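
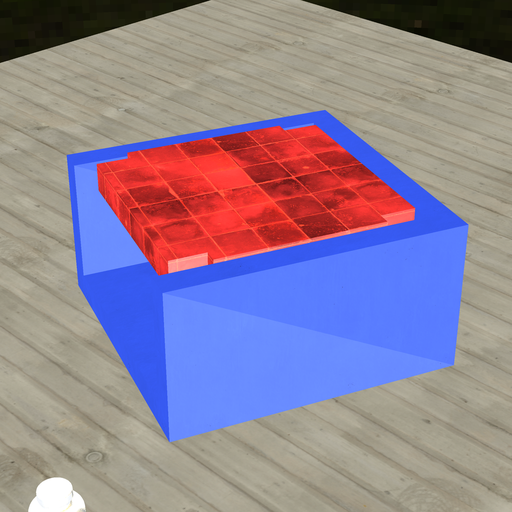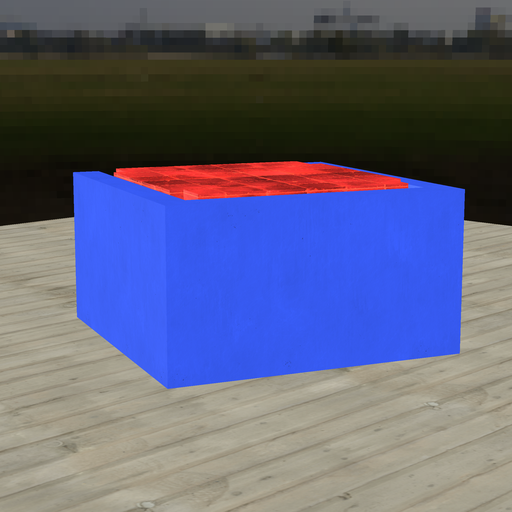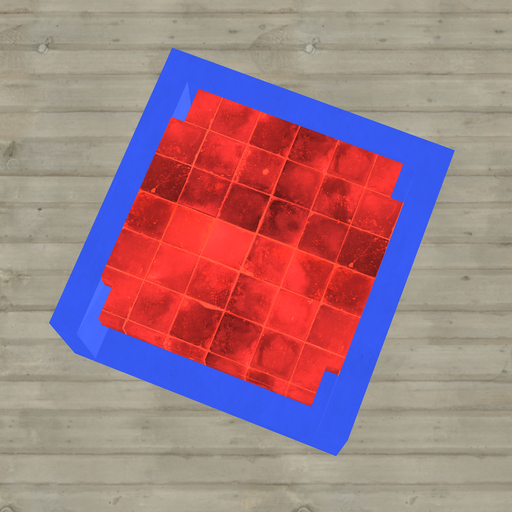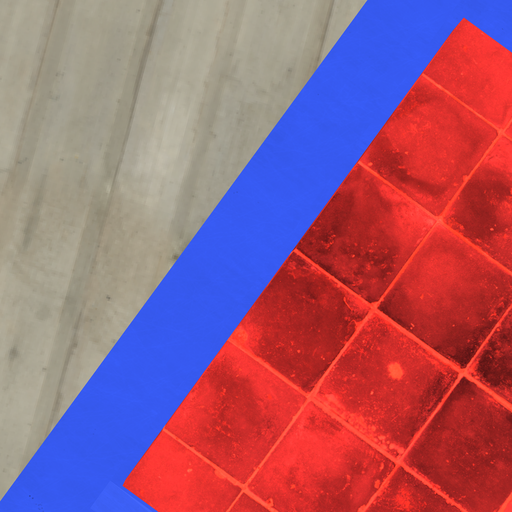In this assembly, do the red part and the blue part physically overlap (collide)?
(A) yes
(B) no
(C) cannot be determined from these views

(B) no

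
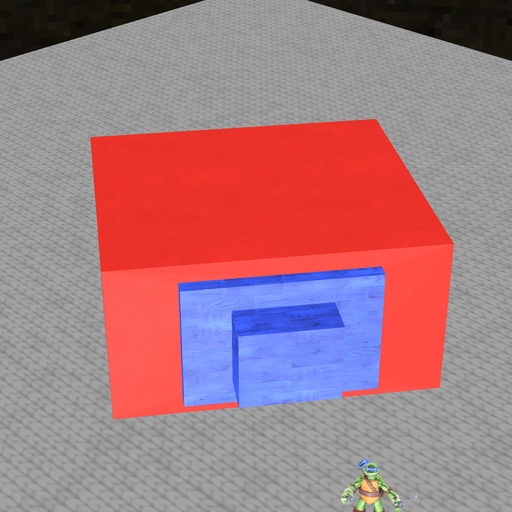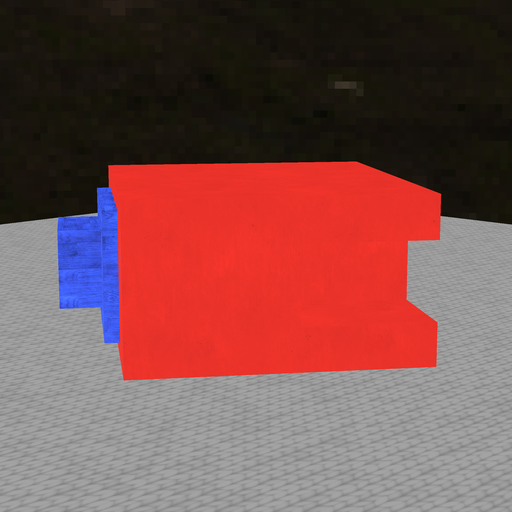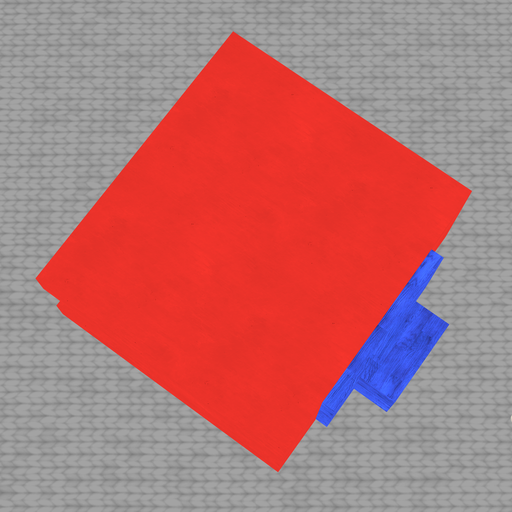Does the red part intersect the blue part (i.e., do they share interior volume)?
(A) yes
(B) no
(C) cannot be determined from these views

(C) cannot be determined from these views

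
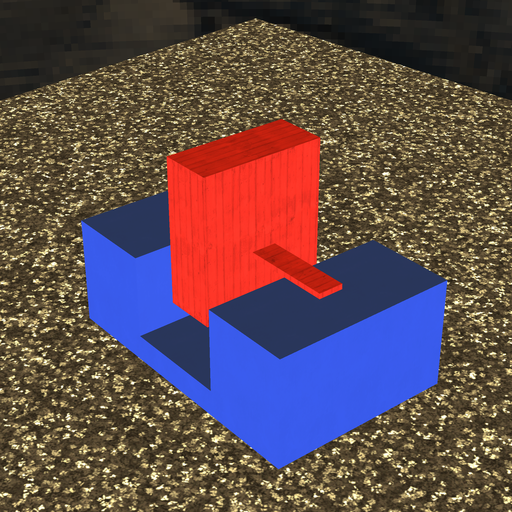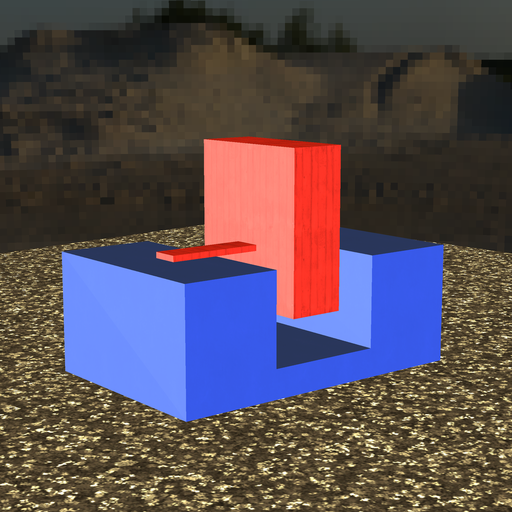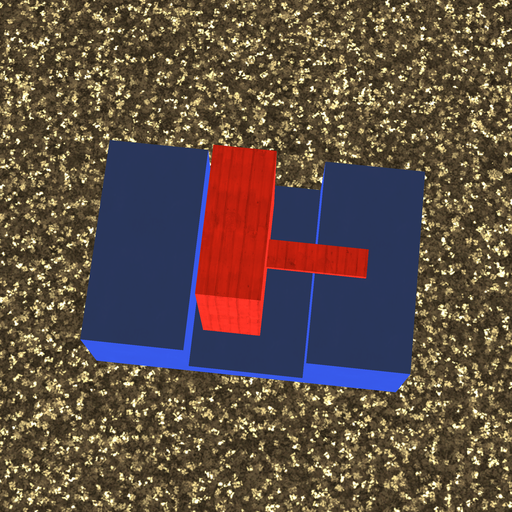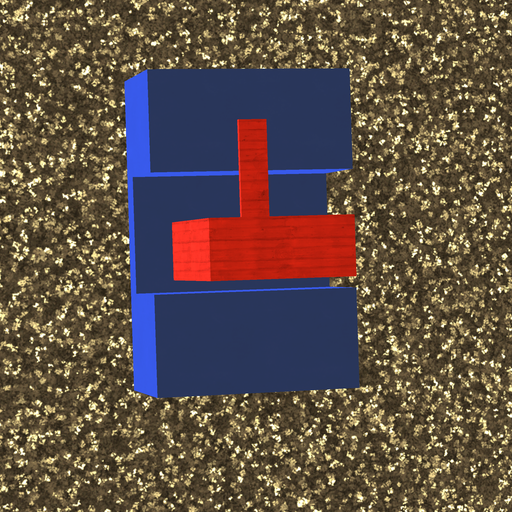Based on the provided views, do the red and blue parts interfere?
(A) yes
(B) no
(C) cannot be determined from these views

(B) no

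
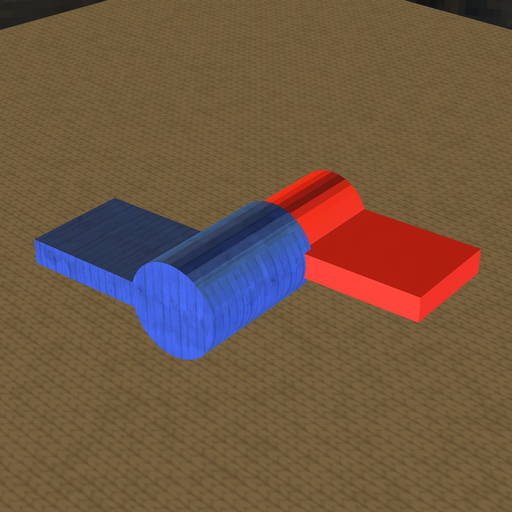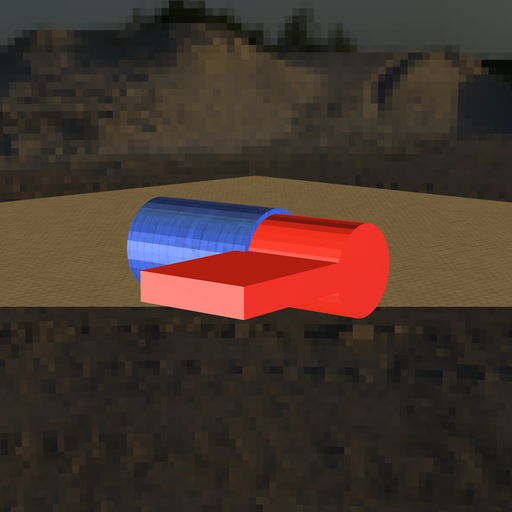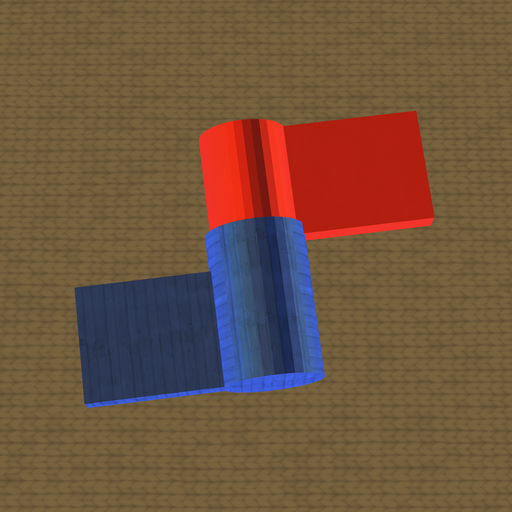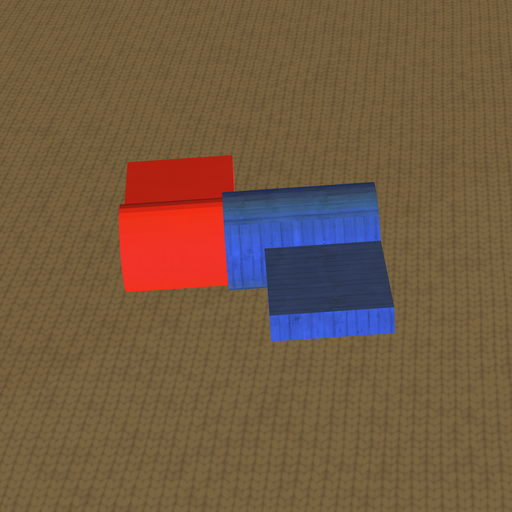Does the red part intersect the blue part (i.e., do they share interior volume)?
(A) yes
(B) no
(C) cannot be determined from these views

(A) yes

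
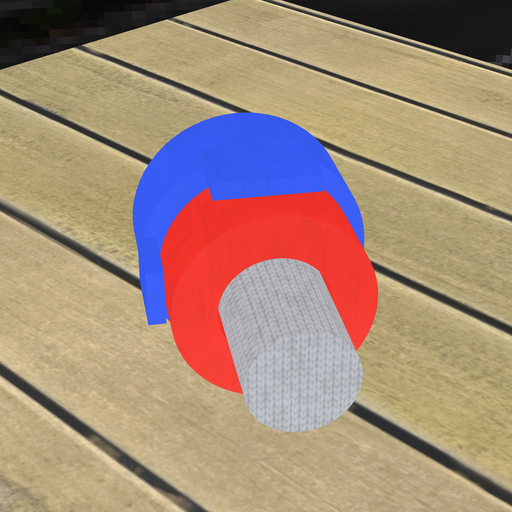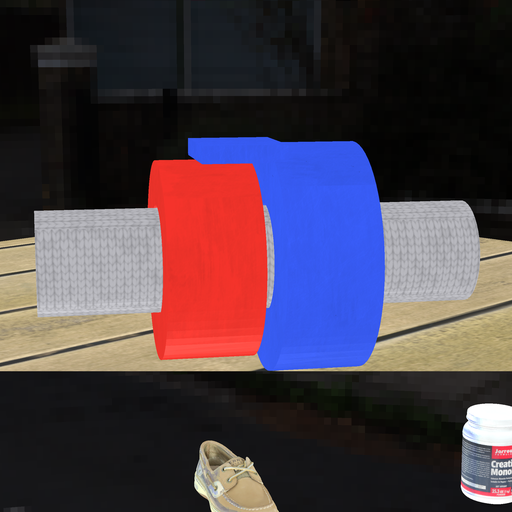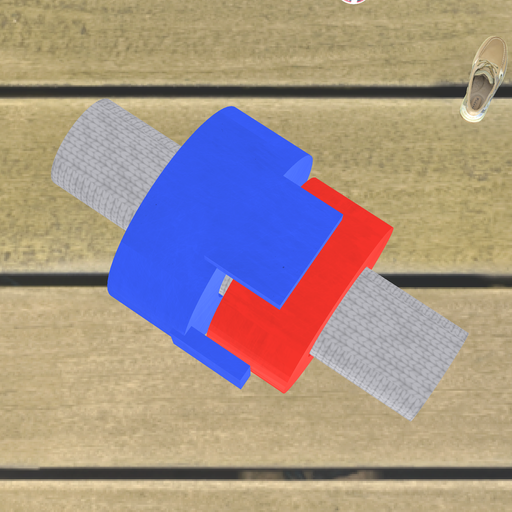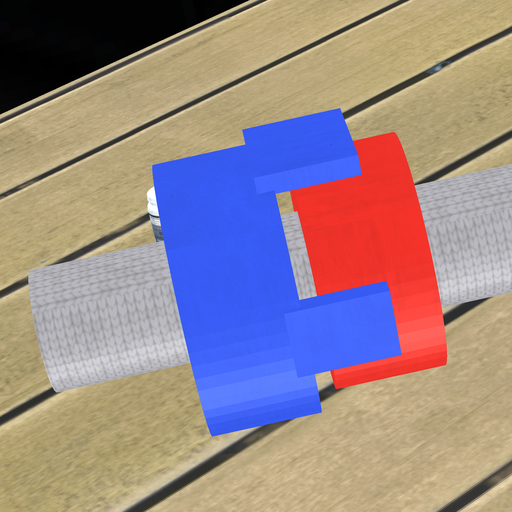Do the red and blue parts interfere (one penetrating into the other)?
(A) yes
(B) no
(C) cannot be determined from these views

(B) no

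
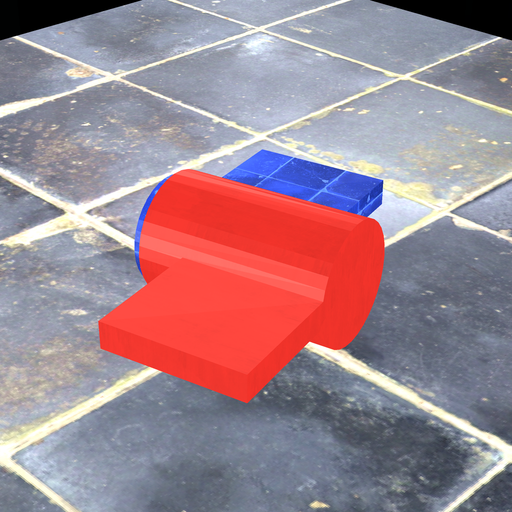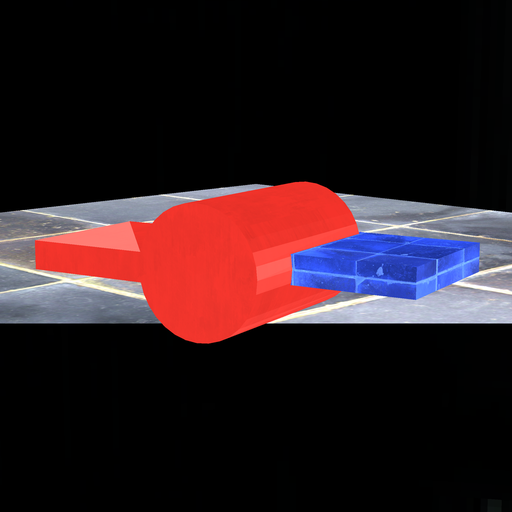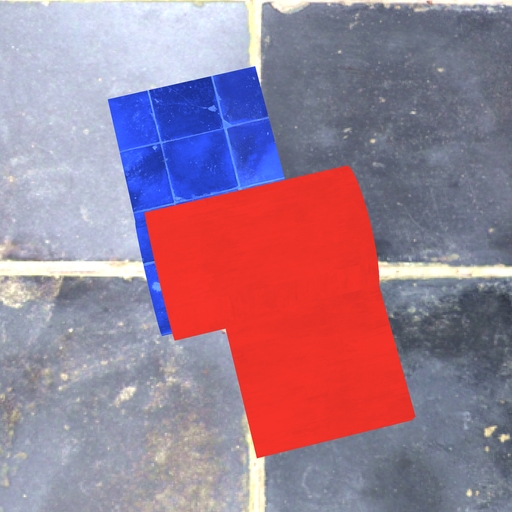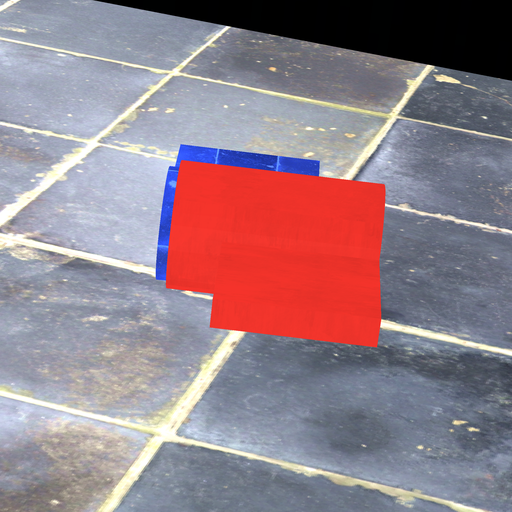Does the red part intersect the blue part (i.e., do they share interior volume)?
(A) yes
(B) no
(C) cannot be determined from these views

(A) yes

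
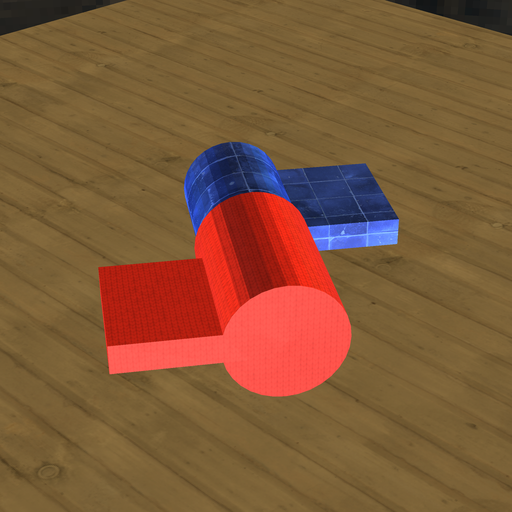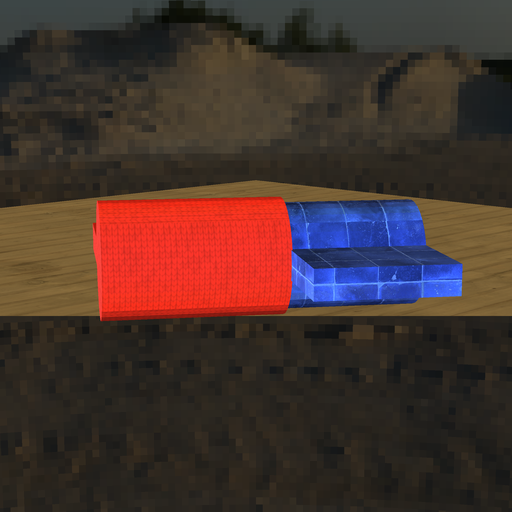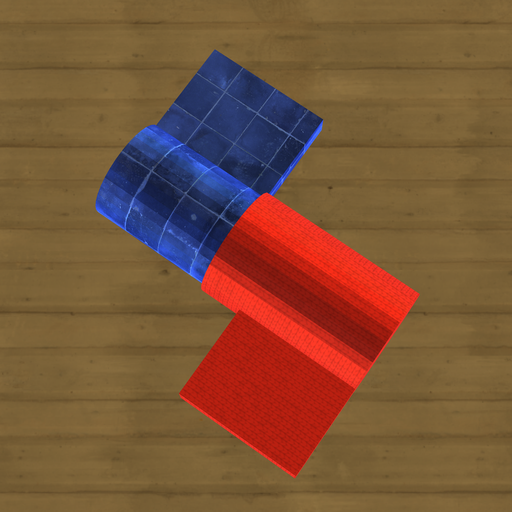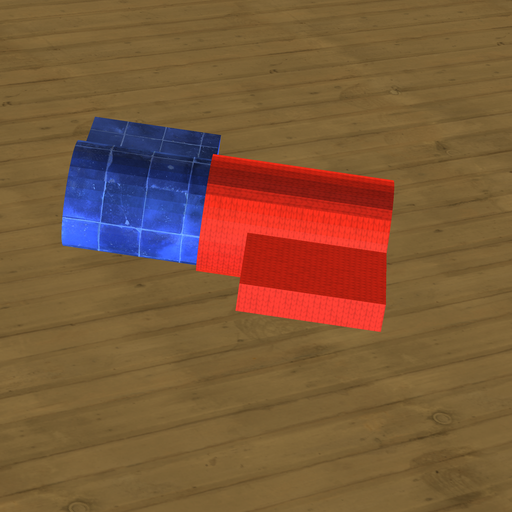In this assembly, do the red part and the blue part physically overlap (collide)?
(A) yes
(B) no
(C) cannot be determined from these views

(A) yes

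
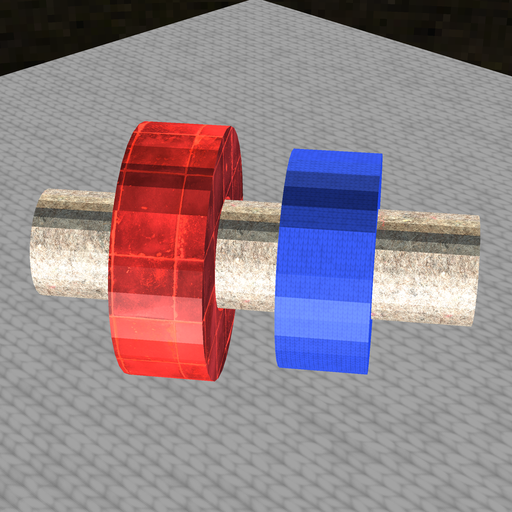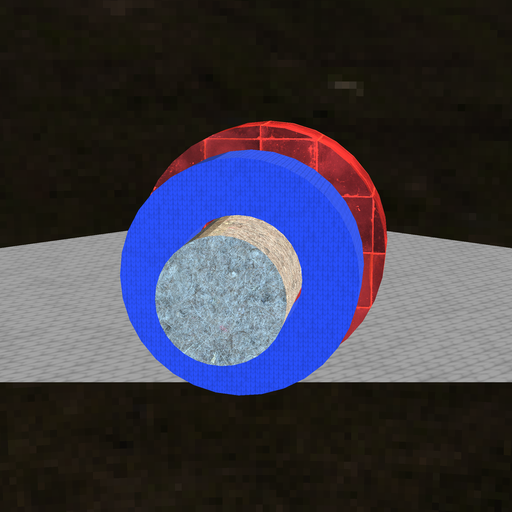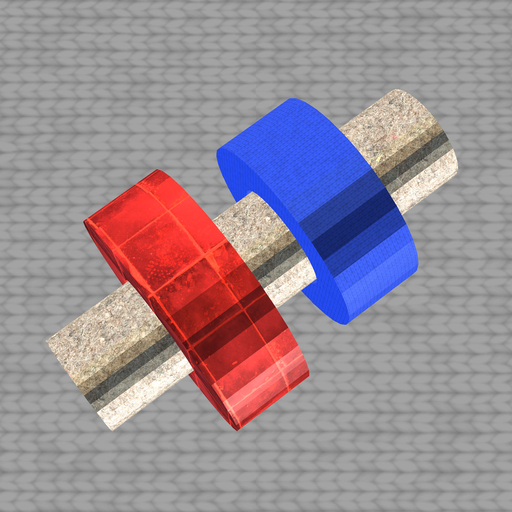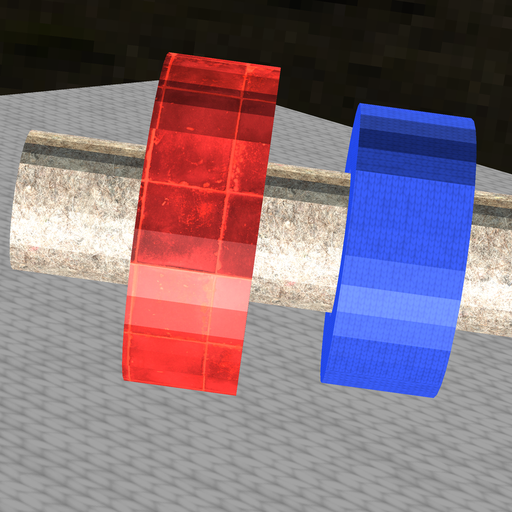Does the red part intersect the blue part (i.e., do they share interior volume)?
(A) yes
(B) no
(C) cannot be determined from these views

(B) no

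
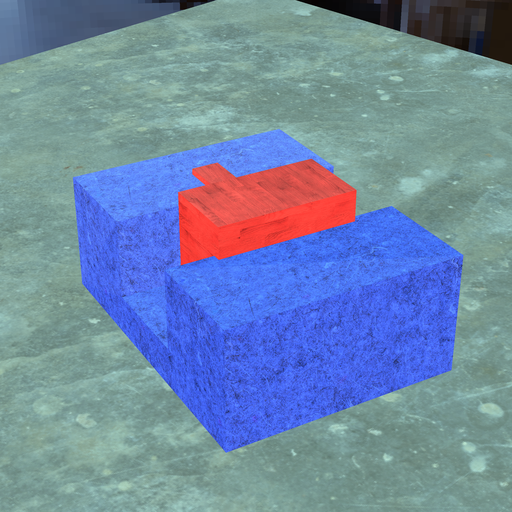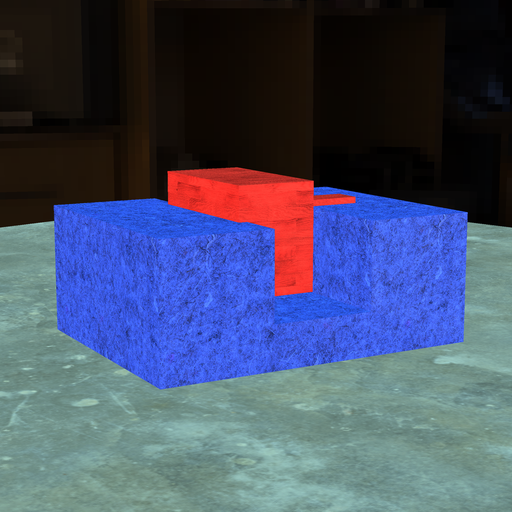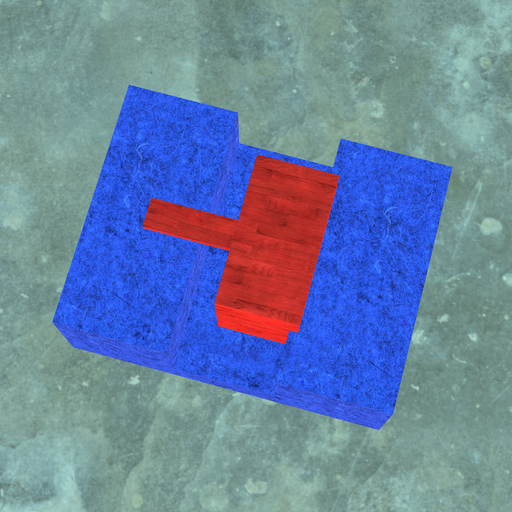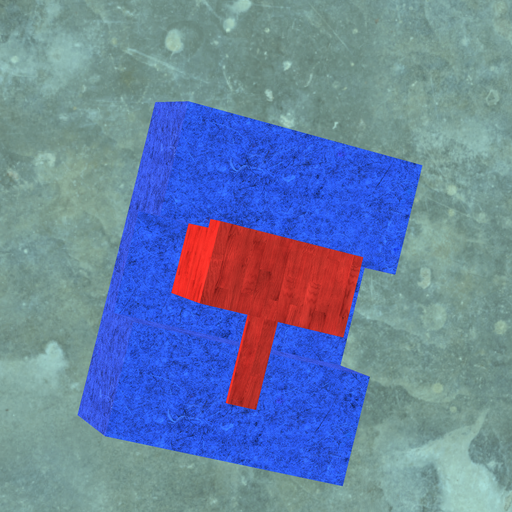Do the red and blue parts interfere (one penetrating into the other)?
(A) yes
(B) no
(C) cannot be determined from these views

(A) yes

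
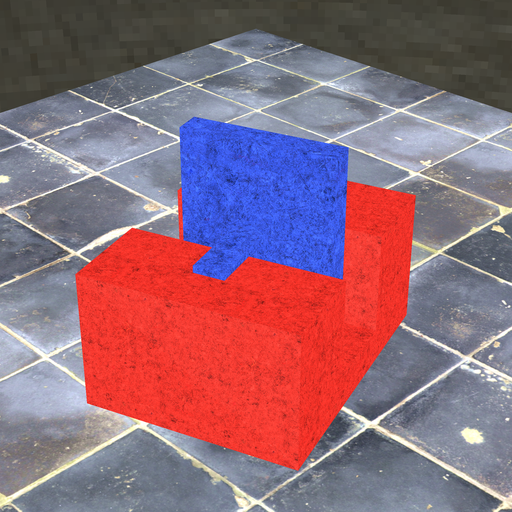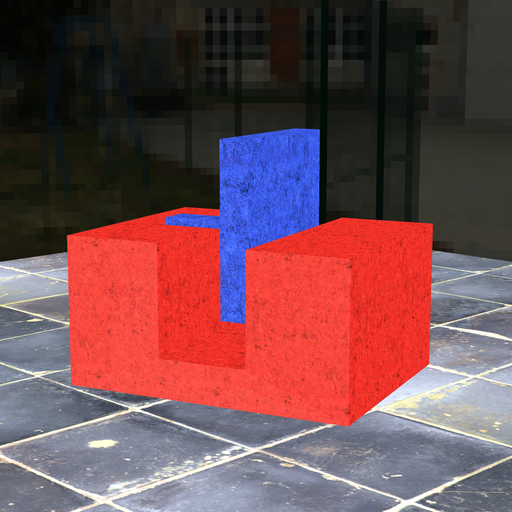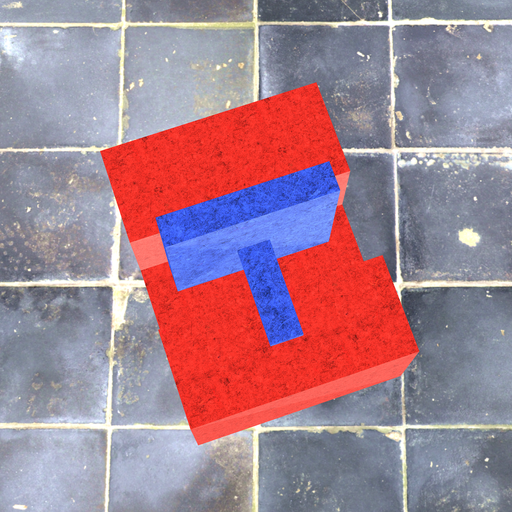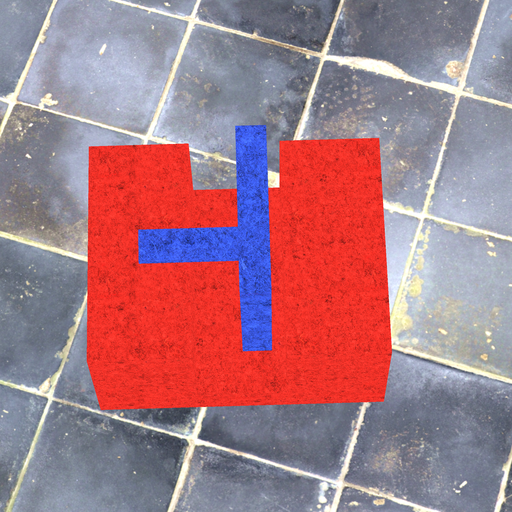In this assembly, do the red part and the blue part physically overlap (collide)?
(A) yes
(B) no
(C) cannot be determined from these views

(B) no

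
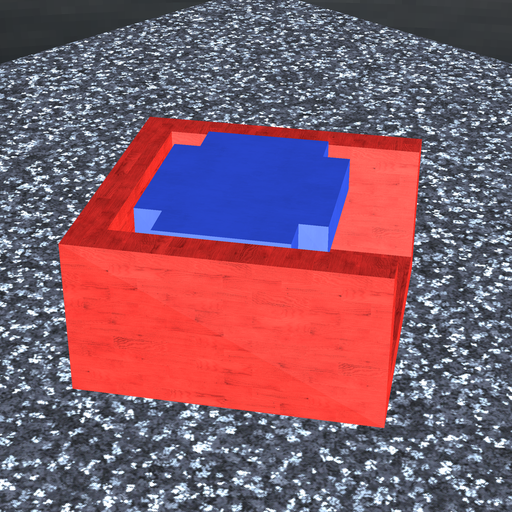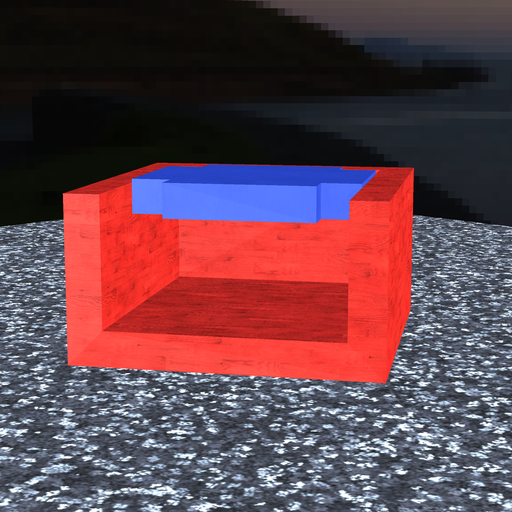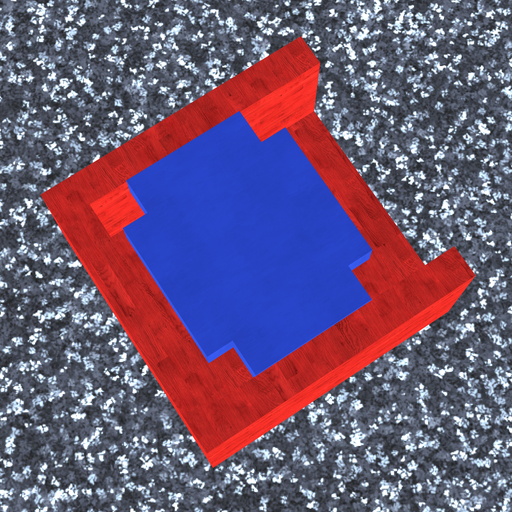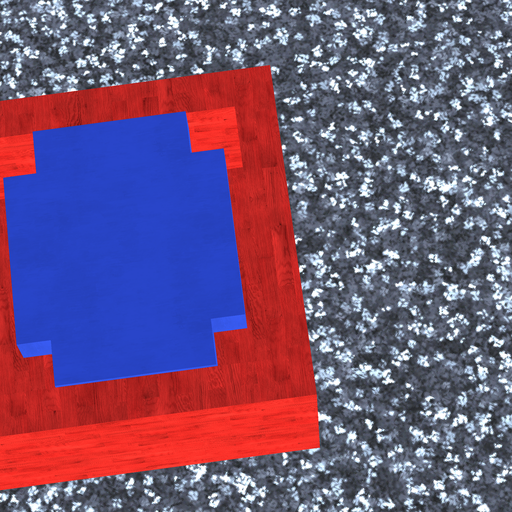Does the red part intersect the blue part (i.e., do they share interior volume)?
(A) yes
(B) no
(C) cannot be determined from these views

(B) no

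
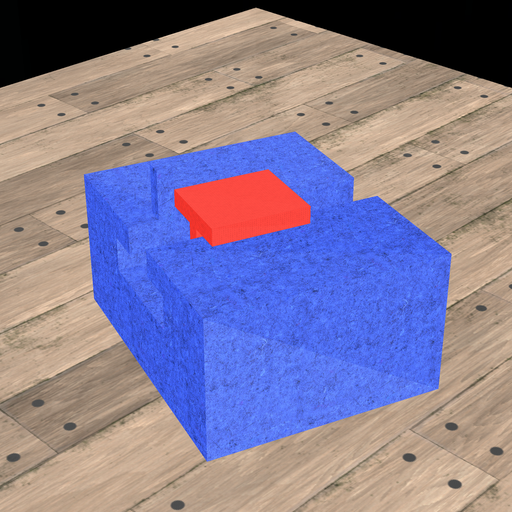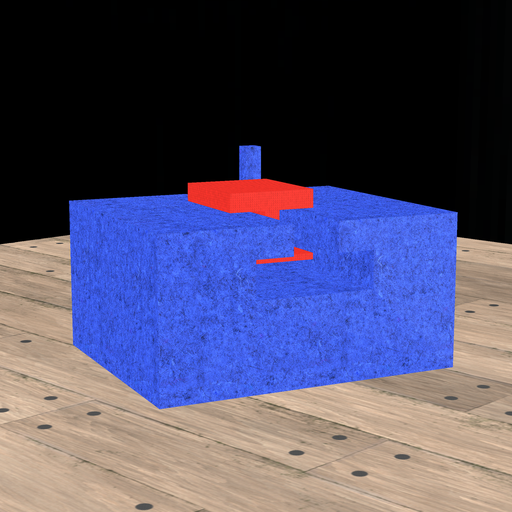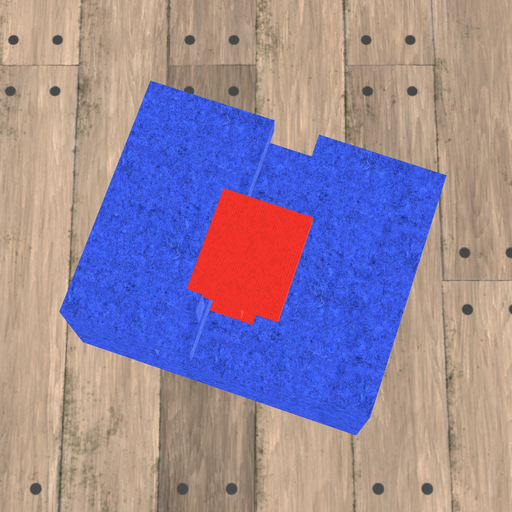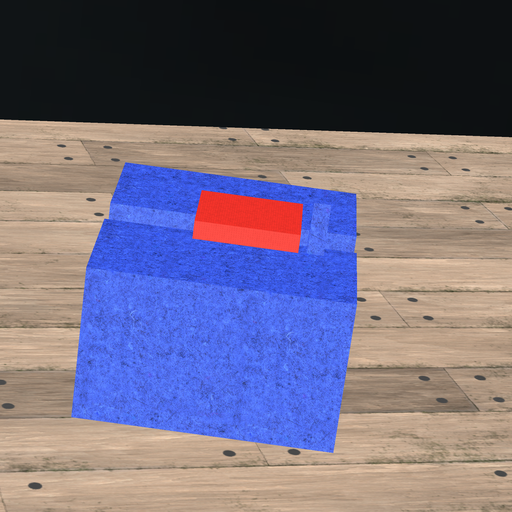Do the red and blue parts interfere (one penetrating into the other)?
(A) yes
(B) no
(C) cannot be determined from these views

(B) no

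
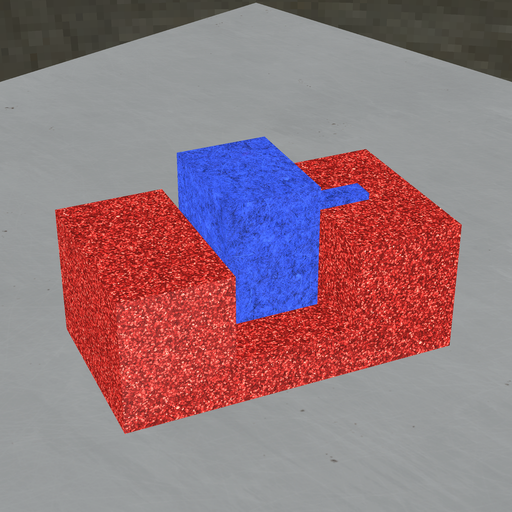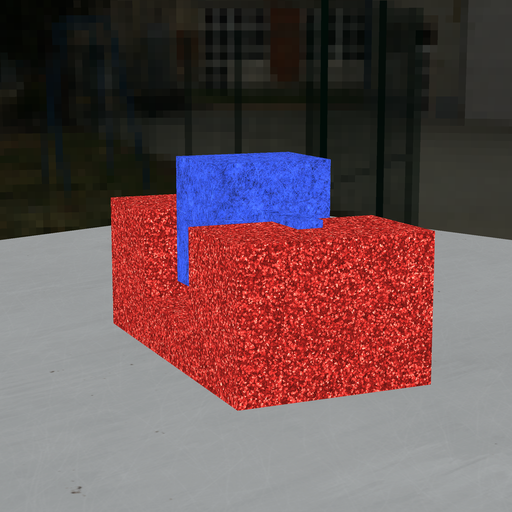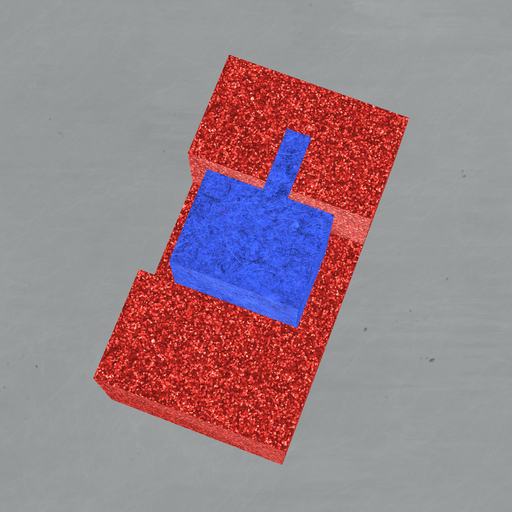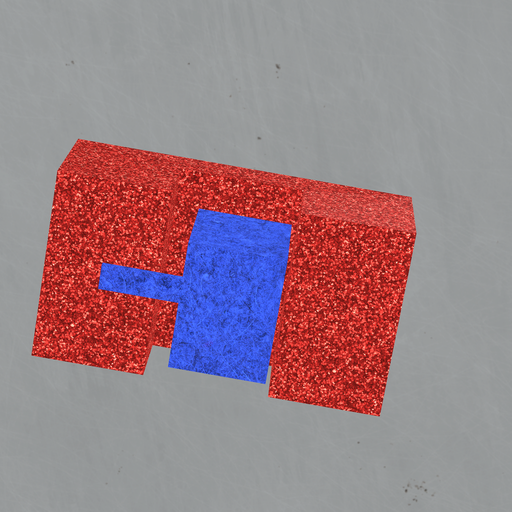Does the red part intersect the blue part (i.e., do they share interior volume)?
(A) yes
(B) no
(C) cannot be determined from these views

(B) no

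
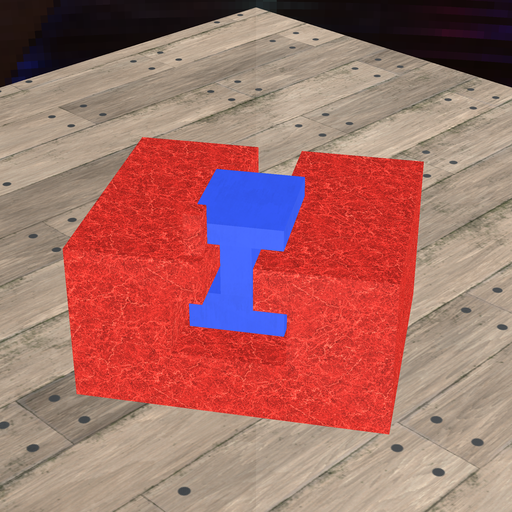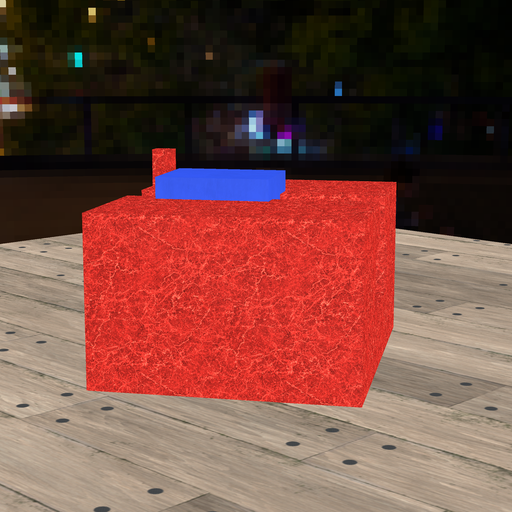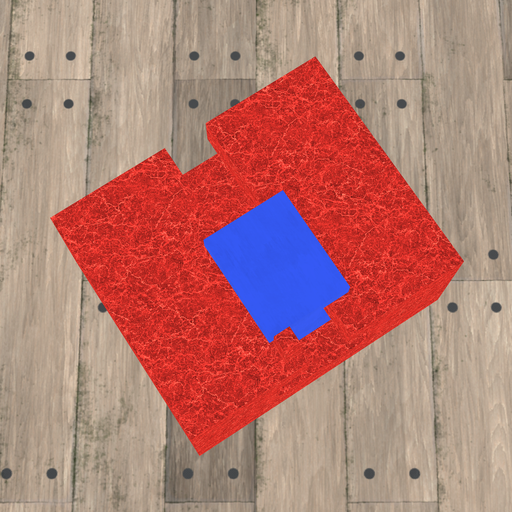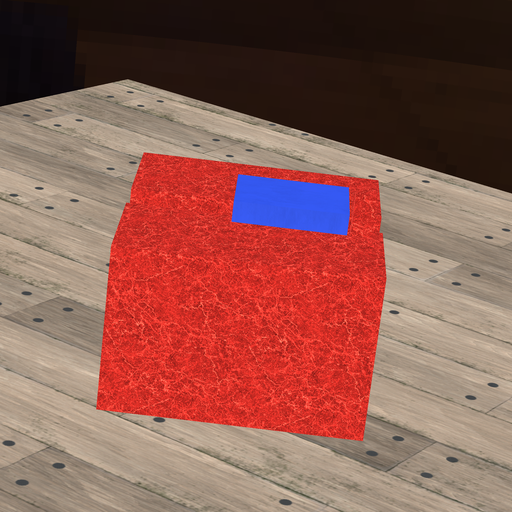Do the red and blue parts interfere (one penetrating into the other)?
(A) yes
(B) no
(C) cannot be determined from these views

(B) no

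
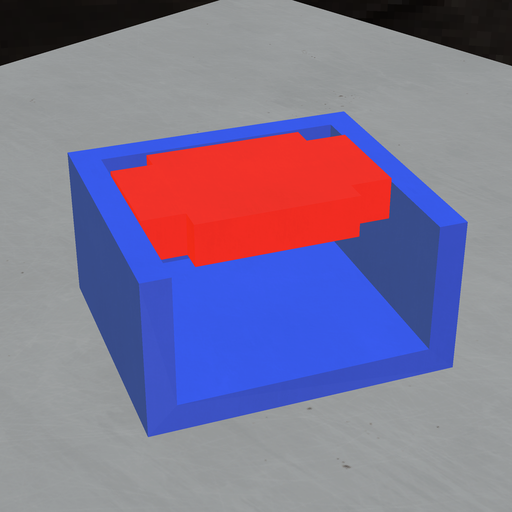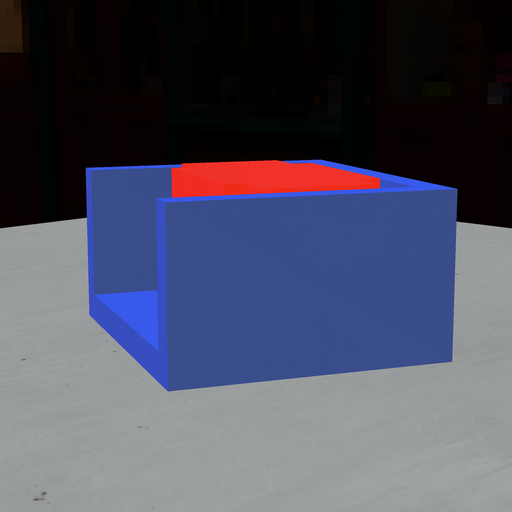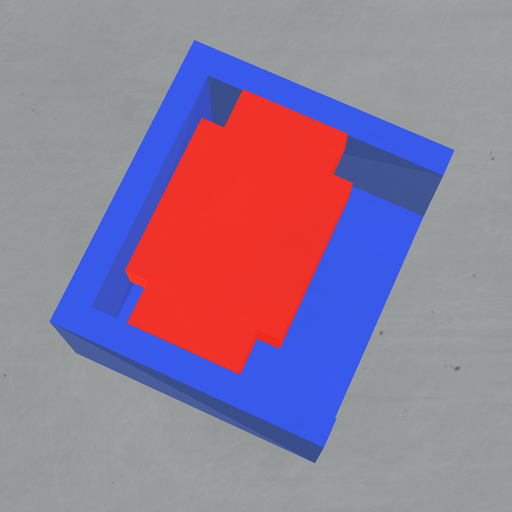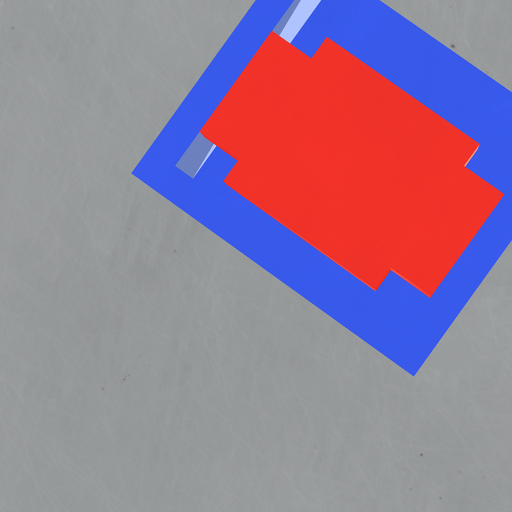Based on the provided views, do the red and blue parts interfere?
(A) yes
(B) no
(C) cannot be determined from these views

(B) no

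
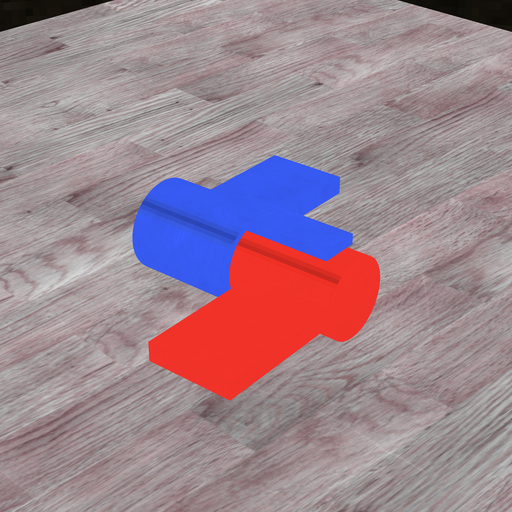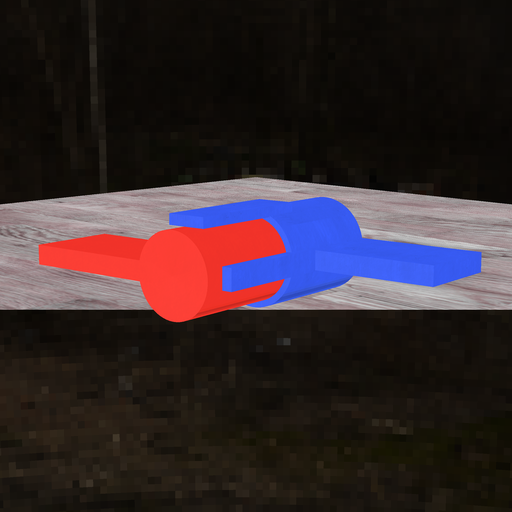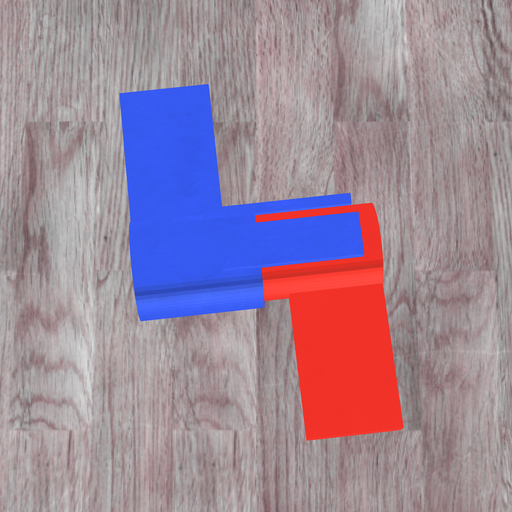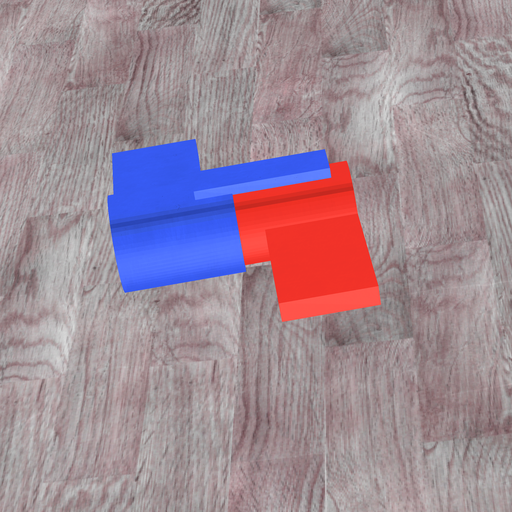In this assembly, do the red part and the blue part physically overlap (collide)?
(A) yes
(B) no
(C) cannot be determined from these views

(A) yes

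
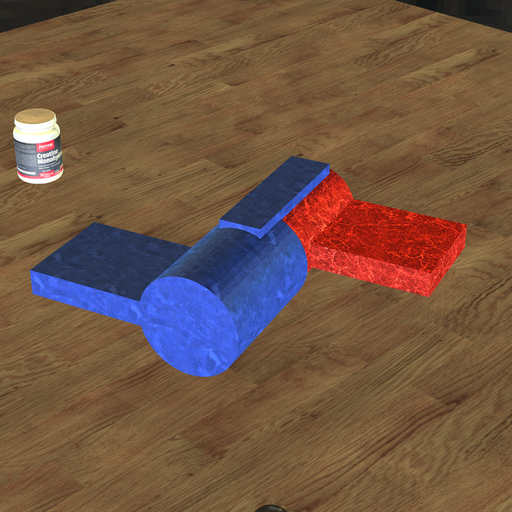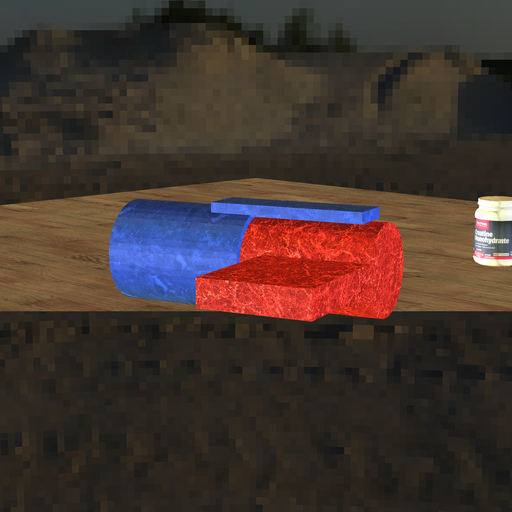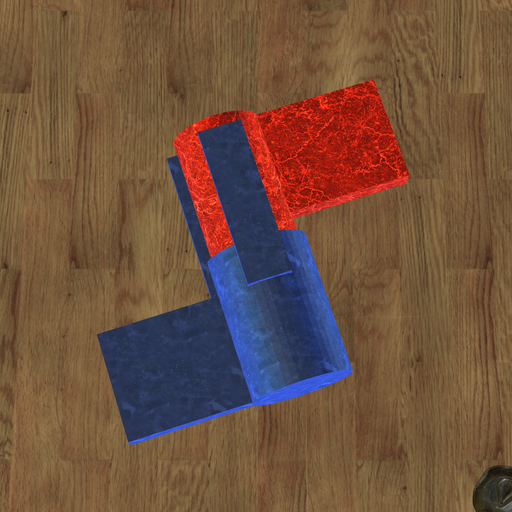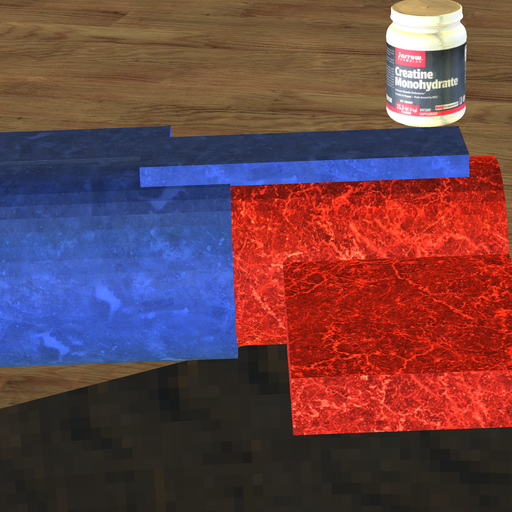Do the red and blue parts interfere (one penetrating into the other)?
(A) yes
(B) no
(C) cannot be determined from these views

(A) yes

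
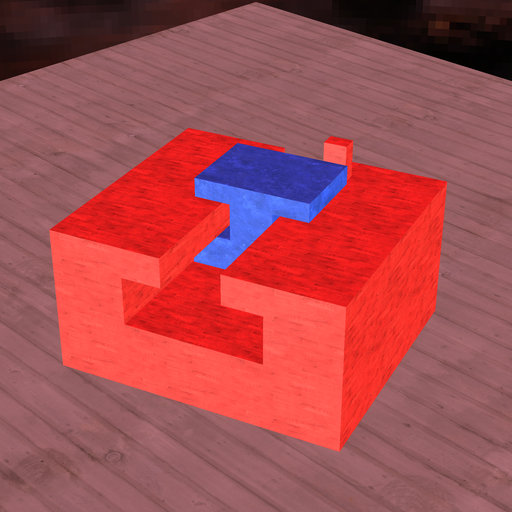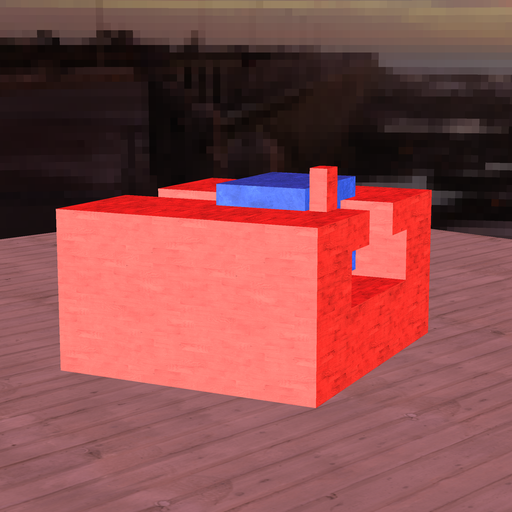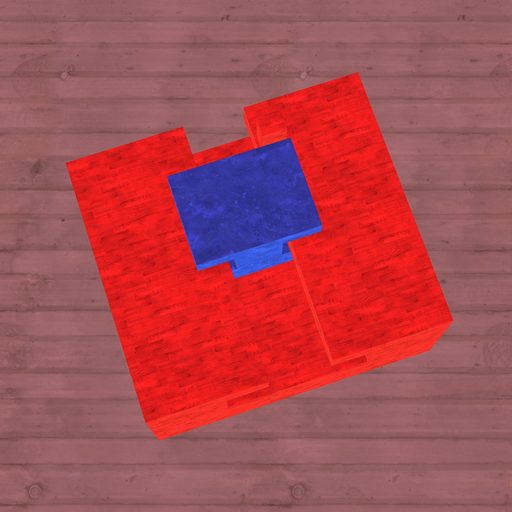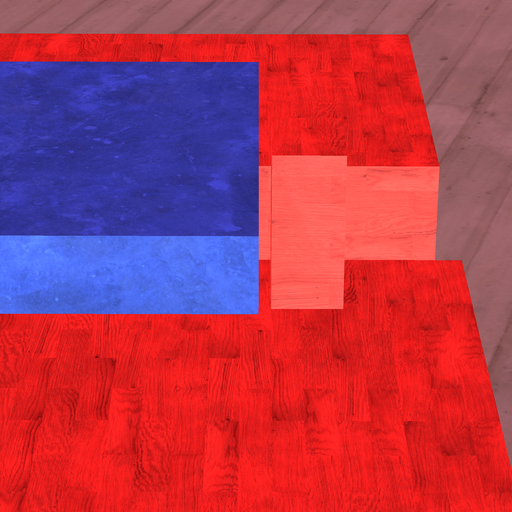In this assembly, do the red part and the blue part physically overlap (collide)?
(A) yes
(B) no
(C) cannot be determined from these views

(B) no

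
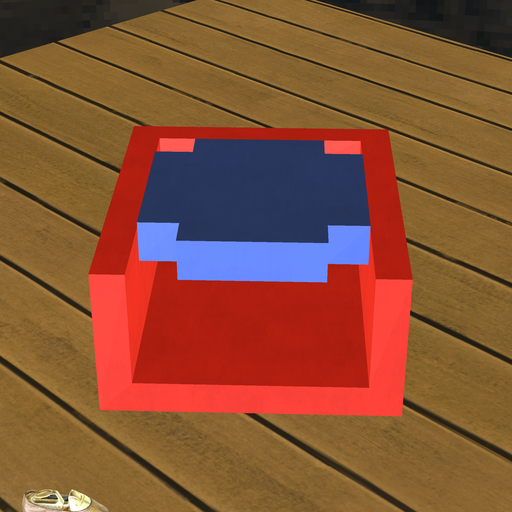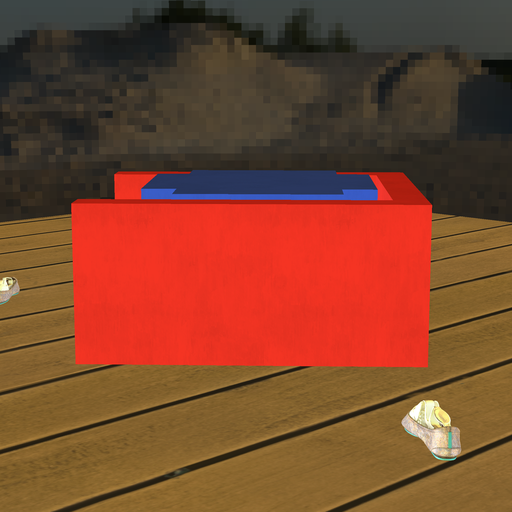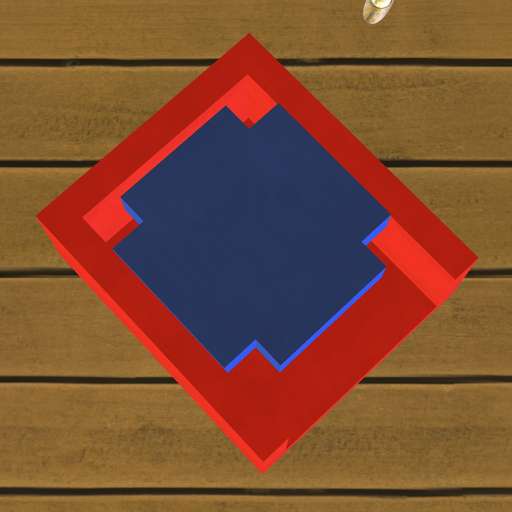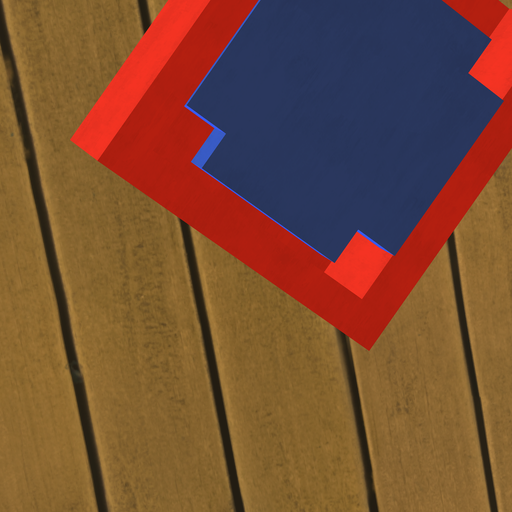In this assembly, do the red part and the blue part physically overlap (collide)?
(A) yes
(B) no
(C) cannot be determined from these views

(B) no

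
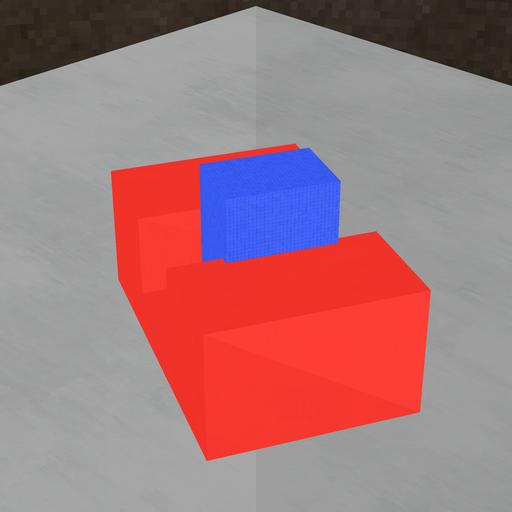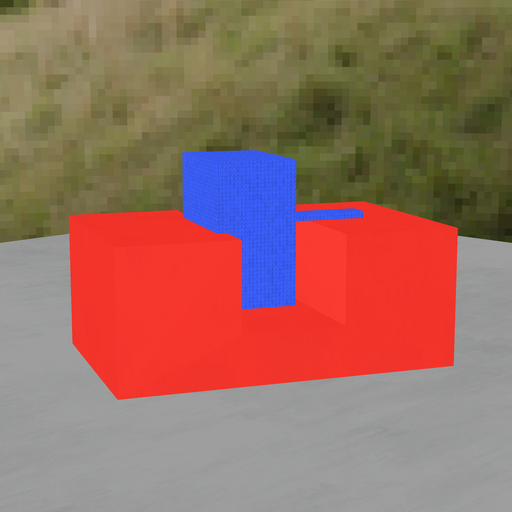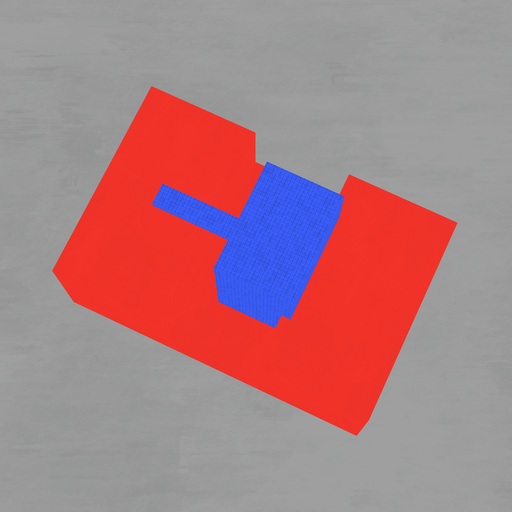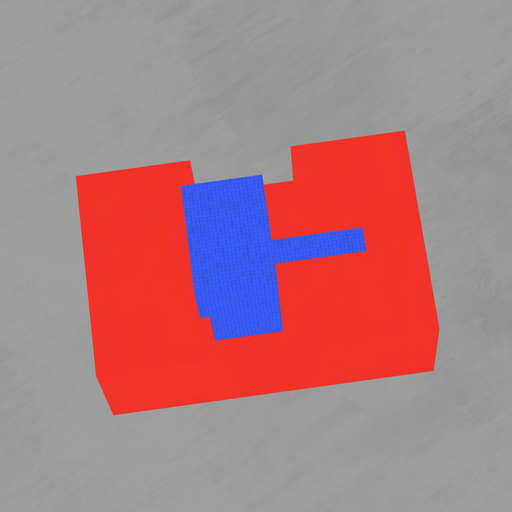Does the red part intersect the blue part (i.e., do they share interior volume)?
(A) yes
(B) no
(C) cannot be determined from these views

(A) yes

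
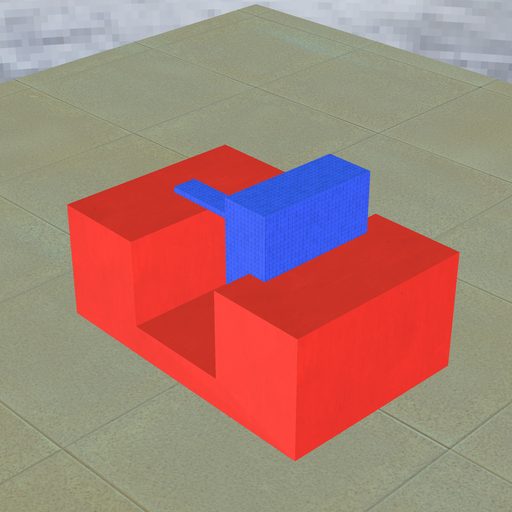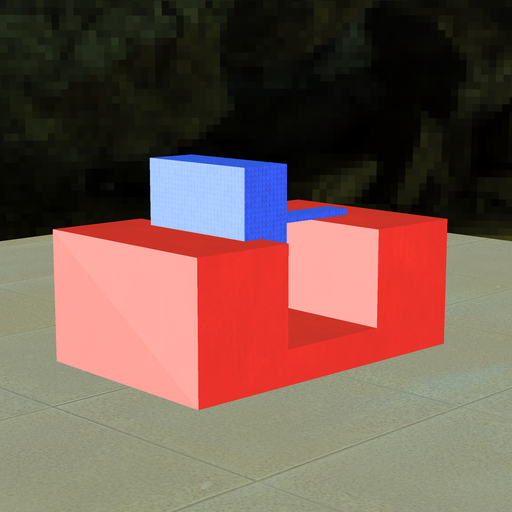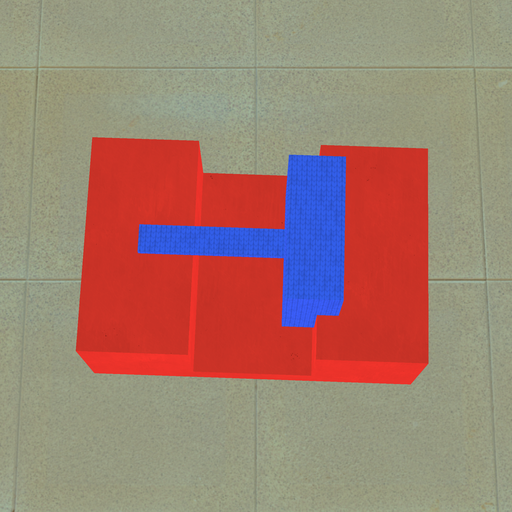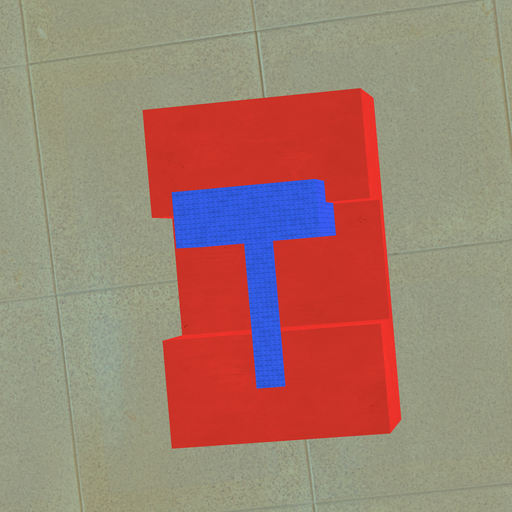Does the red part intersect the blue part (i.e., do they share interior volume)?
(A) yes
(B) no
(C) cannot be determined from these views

(A) yes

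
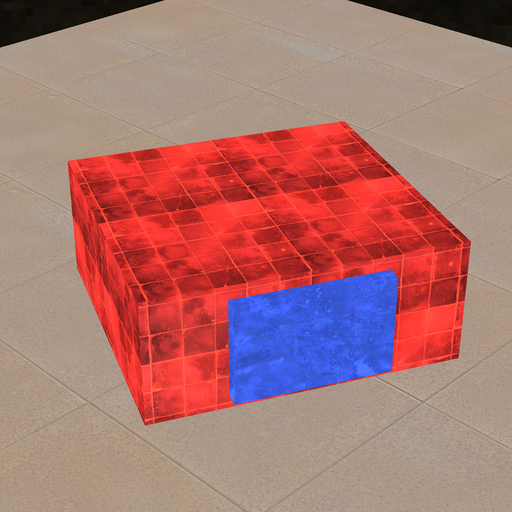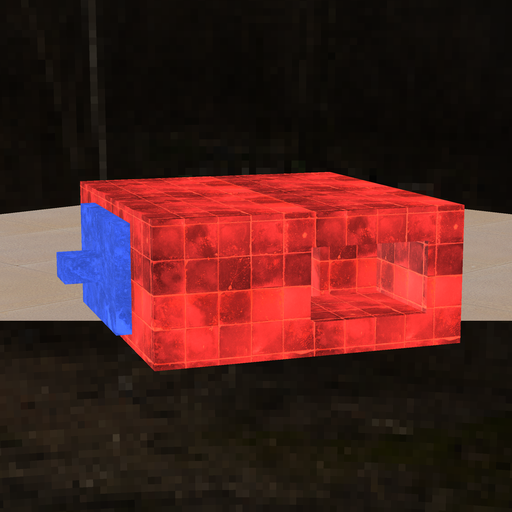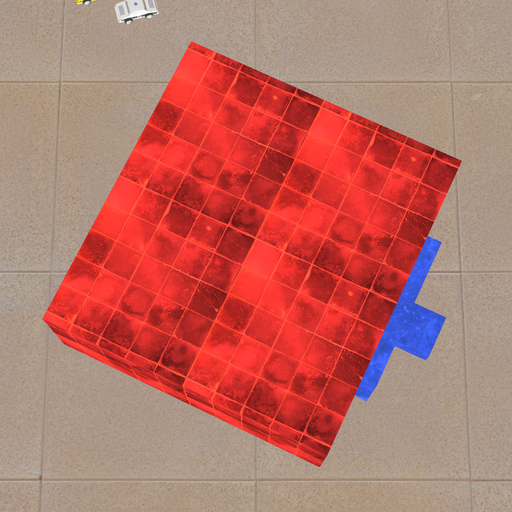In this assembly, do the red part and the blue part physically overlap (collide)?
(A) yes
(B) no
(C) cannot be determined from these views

(C) cannot be determined from these views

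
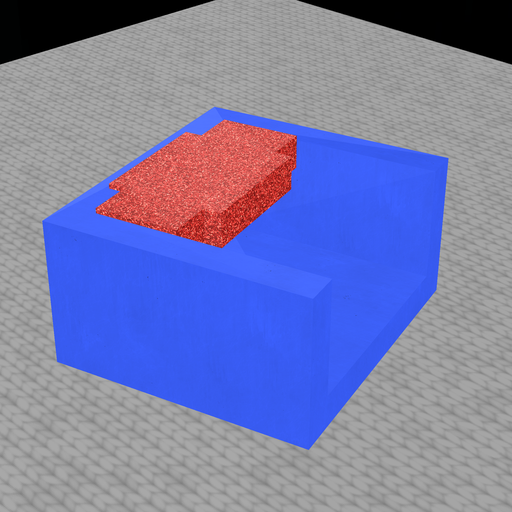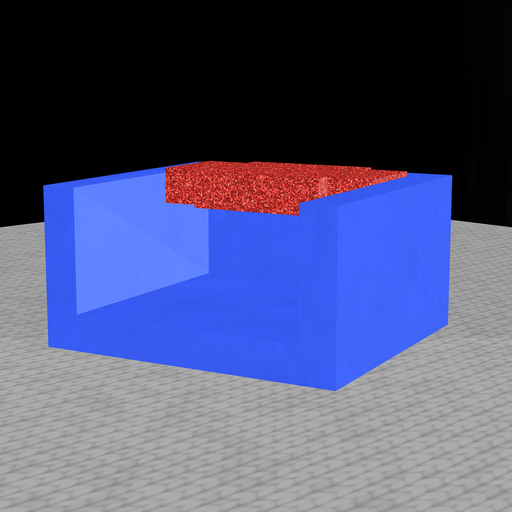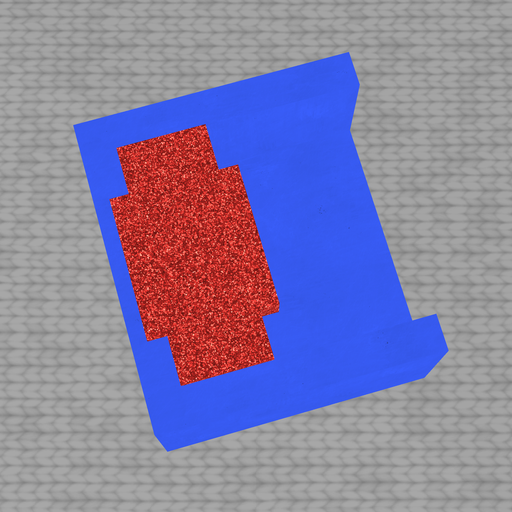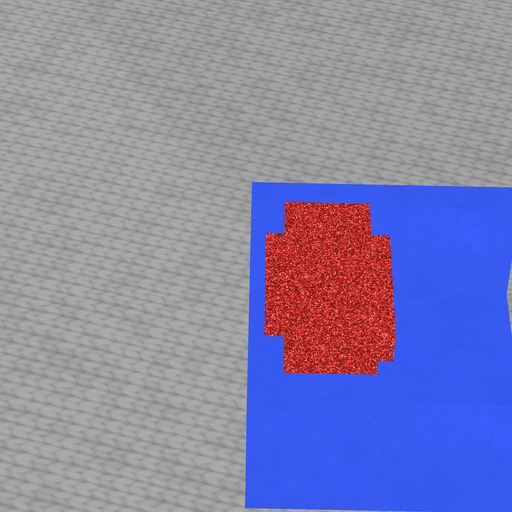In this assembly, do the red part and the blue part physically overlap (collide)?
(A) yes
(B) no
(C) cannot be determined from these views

(A) yes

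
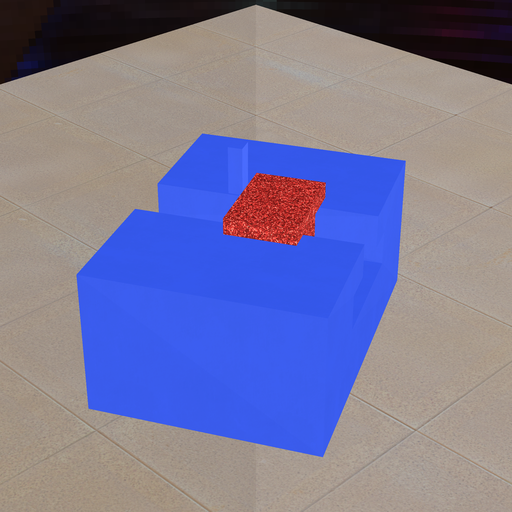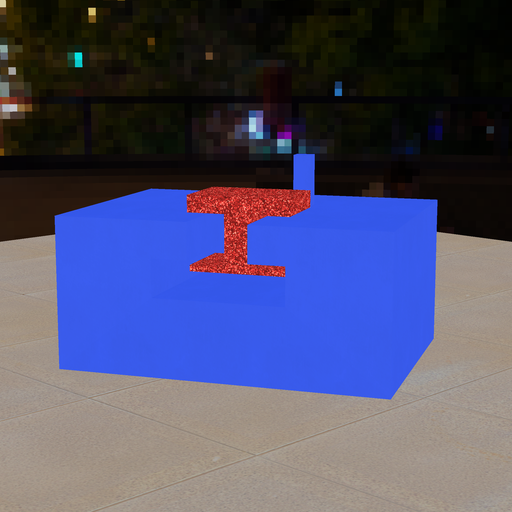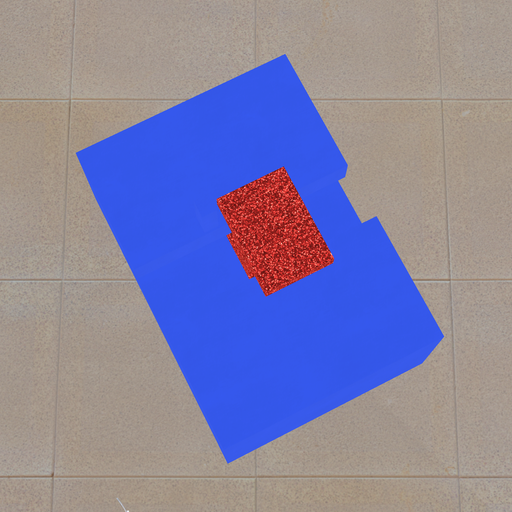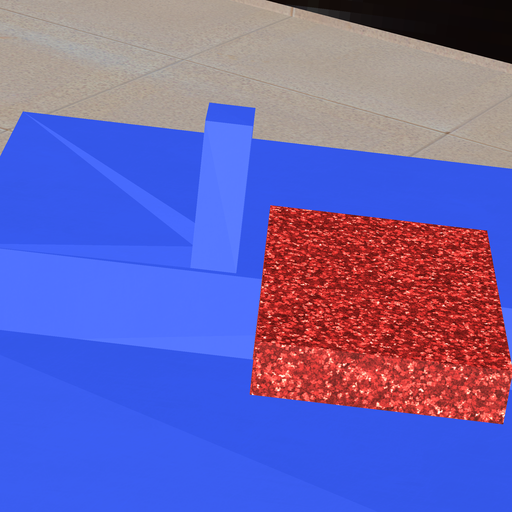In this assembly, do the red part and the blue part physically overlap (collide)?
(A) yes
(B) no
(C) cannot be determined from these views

(B) no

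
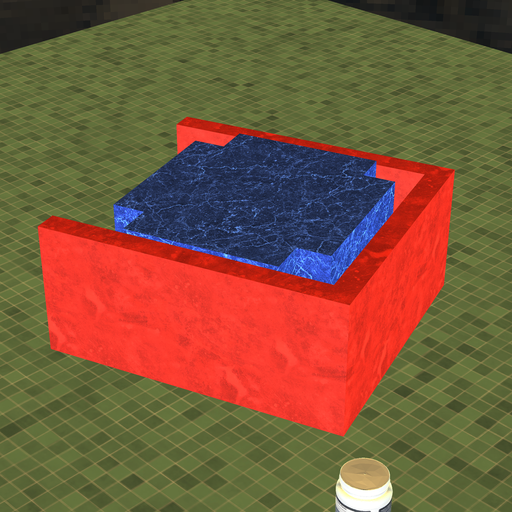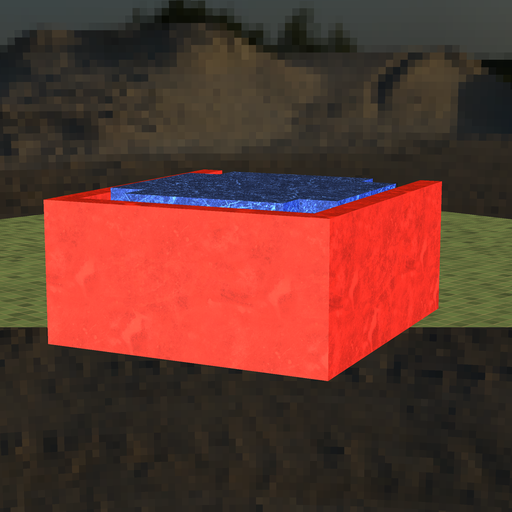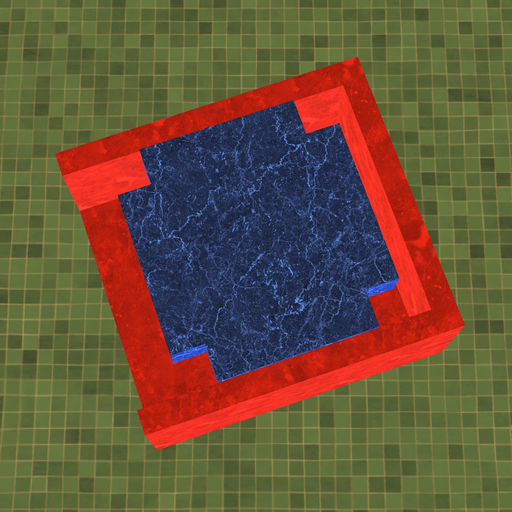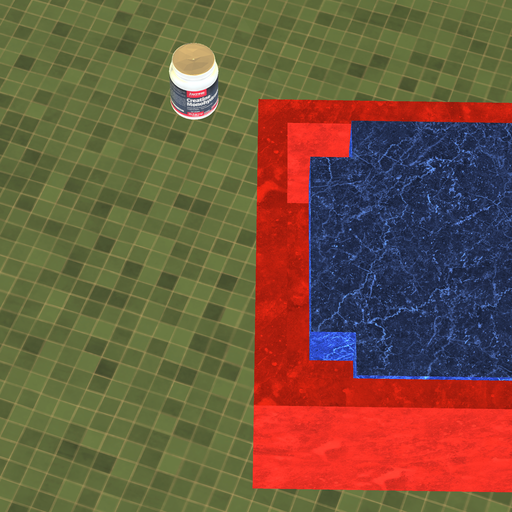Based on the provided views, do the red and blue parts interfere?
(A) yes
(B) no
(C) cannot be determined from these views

(B) no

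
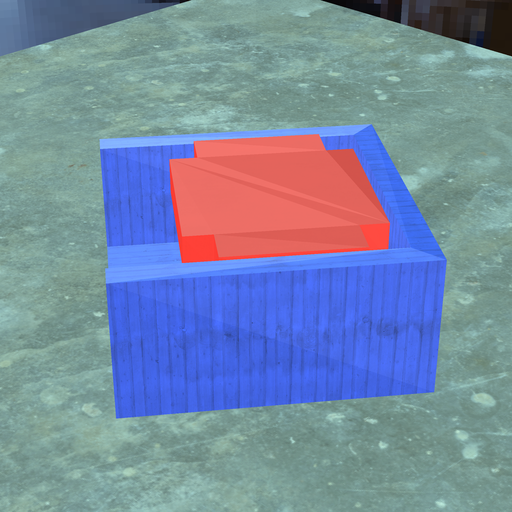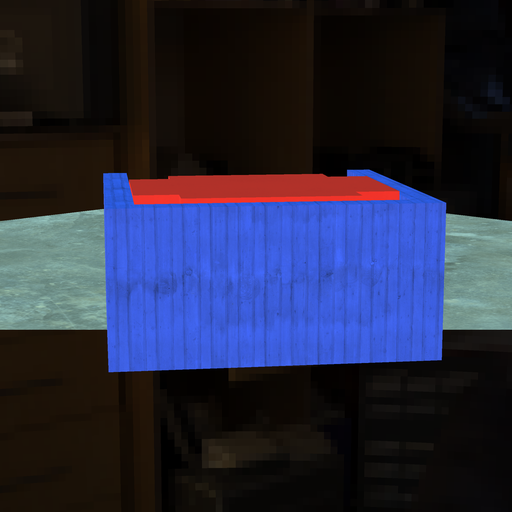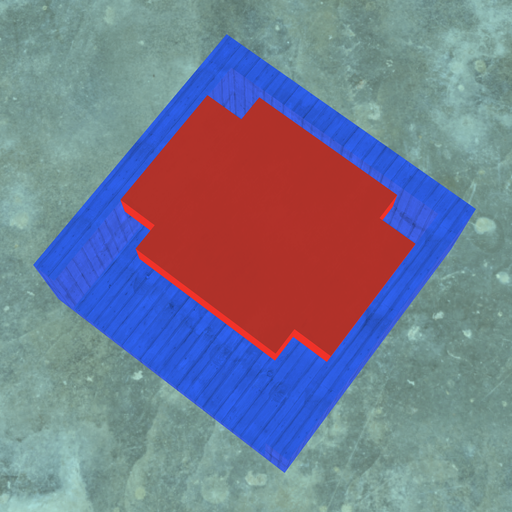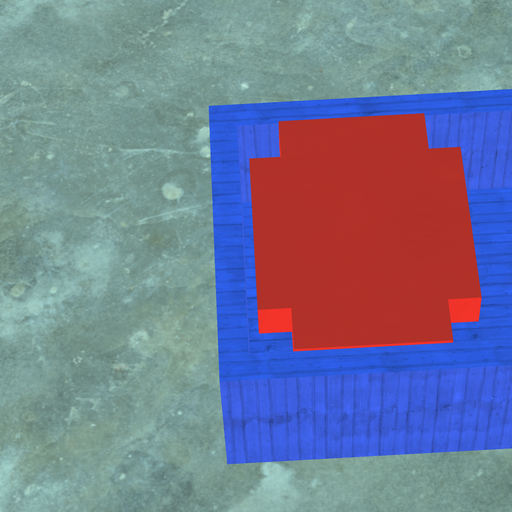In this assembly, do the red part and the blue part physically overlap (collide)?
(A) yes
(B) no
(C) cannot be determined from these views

(B) no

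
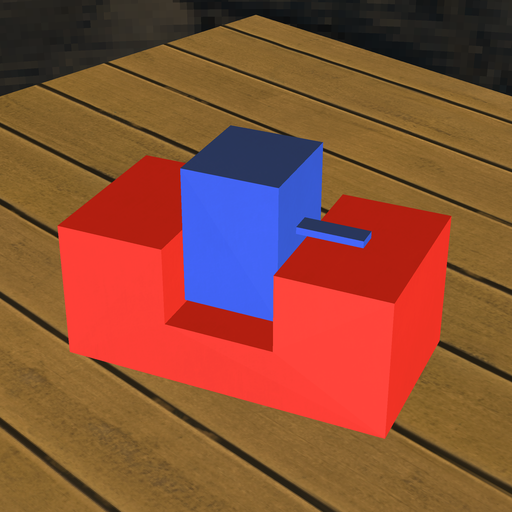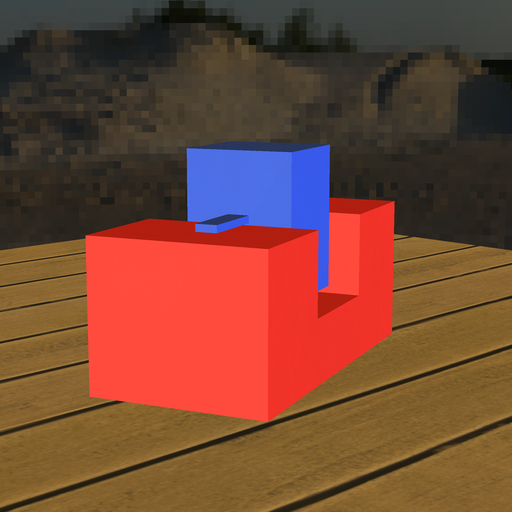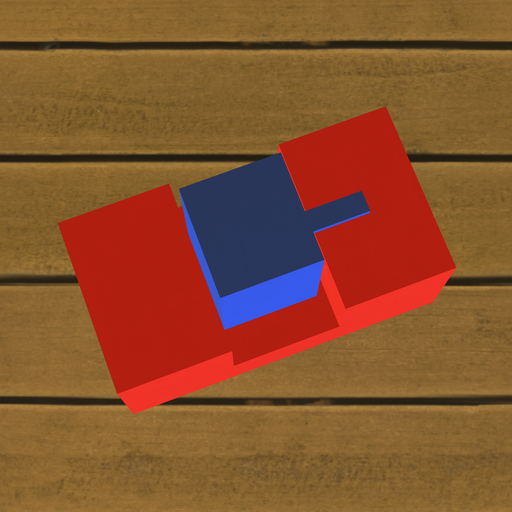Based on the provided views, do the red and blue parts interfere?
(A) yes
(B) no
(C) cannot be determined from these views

(B) no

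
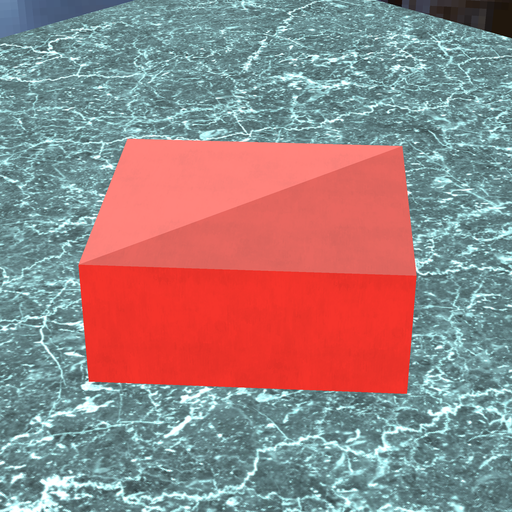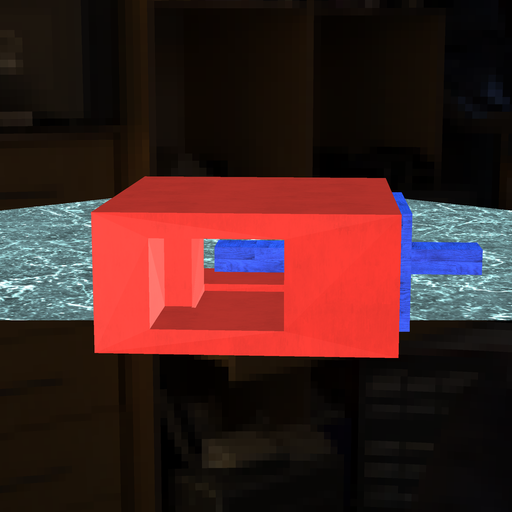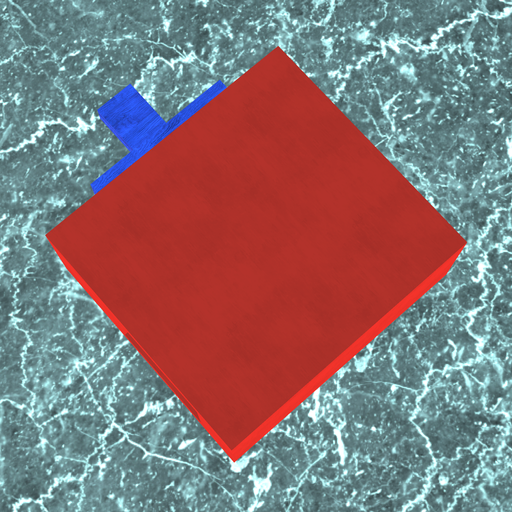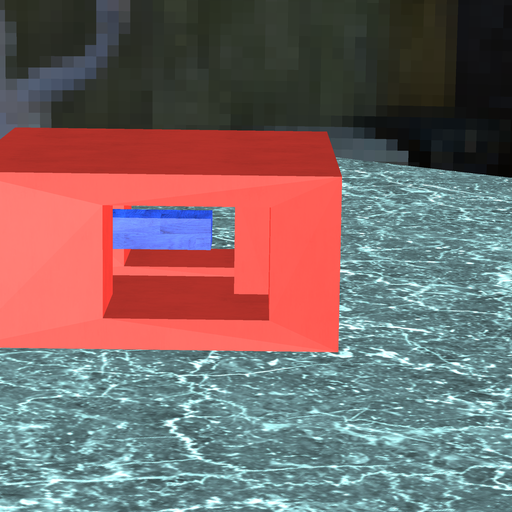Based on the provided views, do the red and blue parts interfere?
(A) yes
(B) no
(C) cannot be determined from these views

(B) no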